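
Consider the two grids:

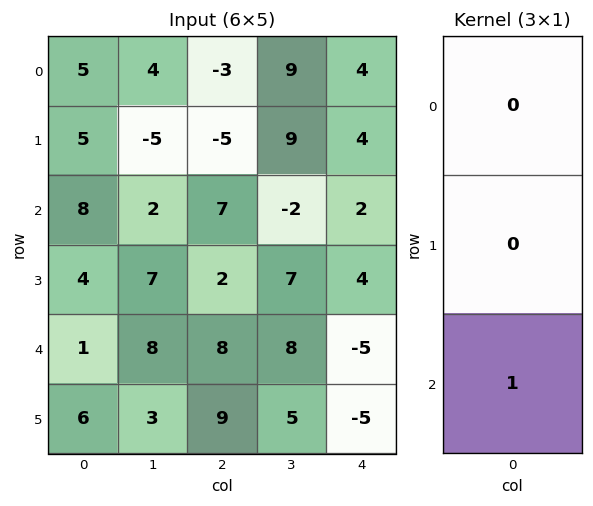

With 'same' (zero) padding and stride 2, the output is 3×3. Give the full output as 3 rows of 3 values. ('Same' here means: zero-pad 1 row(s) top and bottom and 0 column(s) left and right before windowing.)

Output[0,0]: The receptive field on the zero-padded input at this output position is [0 / 5 / 5]. Elementwise product with the kernel and sum: 5·1.
Output[0,1]: The receptive field on the zero-padded input at this output position is [0 / -3 / -5]. Elementwise product with the kernel and sum: -5·1.

5 -5 4
4 2 4
6 9 -5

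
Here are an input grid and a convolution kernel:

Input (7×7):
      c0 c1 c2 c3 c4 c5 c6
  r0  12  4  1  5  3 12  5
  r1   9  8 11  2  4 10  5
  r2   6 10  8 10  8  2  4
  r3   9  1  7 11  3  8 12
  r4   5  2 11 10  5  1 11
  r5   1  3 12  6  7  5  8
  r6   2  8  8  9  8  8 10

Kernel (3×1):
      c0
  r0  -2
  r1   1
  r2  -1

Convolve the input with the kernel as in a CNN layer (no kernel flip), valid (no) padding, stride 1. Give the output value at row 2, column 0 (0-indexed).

The receptive field on the input at this output position is [6 / 9 / 5]. Elementwise product with the kernel and sum: 6·-2 + 9·1 + 5·-1.

-8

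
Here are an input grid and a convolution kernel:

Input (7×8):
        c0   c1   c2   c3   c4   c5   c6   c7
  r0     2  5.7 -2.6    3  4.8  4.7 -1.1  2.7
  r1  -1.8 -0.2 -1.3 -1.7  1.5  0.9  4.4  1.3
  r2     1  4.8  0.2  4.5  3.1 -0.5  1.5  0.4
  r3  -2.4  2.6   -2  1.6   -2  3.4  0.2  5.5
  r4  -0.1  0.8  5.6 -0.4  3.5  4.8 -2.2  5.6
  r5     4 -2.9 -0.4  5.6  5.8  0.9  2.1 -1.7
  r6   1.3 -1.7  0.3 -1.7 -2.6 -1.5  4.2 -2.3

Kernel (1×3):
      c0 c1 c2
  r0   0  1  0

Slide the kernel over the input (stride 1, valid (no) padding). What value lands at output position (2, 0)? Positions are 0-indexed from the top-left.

4.8

The receptive field on the input at this output position is [1 4.8 0.2]. Elementwise product with the kernel and sum: 4.8·1.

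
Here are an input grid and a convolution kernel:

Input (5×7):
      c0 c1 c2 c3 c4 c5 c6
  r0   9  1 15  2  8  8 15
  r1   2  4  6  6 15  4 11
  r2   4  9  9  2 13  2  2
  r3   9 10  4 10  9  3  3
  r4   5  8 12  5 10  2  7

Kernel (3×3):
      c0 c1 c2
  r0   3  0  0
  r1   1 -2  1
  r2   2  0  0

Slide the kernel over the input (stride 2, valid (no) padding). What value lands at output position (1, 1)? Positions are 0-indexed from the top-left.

44

The receptive field on the input at this output position is [9 2 13 / 4 10 9 / 12 5 10]. Elementwise product with the kernel and sum: 9·3 + 4·1 + 10·-2 + 9·1 + 12·2.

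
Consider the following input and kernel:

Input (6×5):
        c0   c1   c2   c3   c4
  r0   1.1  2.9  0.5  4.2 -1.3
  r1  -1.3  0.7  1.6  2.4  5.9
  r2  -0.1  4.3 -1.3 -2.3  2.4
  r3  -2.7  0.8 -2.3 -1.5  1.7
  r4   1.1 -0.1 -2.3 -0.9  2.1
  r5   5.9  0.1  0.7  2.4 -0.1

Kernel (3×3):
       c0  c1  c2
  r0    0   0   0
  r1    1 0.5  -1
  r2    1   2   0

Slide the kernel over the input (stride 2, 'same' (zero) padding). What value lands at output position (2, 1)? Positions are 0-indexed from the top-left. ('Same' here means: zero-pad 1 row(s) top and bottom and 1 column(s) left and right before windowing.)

1.15

The receptive field on the zero-padded input at this output position is [0.8 -2.3 -1.5 / -0.1 -2.3 -0.9 / 0.1 0.7 2.4]. Elementwise product with the kernel and sum: -0.1·1 + -2.3·0.5 + -0.9·-1 + 0.1·1 + 0.7·2.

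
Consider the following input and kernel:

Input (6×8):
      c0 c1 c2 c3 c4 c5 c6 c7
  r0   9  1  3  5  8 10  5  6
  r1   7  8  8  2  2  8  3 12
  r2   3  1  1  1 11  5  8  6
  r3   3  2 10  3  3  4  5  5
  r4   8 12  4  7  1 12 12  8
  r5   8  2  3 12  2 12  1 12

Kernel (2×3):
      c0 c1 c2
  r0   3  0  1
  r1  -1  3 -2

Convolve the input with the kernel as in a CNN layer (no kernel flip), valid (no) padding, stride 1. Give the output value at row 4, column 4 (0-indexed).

47

The receptive field on the input at this output position is [1 12 12 / 2 12 1]. Elementwise product with the kernel and sum: 1·3 + 12·1 + 2·-1 + 12·3 + 1·-2.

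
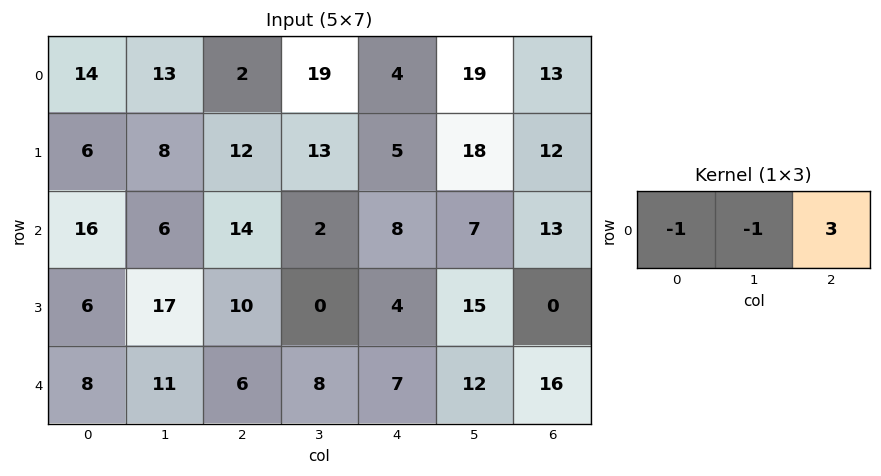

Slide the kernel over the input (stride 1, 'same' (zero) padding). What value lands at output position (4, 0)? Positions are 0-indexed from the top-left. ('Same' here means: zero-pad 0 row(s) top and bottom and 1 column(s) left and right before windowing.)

25

The receptive field on the zero-padded input at this output position is [0 8 11]. Elementwise product with the kernel and sum: 0·-1 + 8·-1 + 11·3.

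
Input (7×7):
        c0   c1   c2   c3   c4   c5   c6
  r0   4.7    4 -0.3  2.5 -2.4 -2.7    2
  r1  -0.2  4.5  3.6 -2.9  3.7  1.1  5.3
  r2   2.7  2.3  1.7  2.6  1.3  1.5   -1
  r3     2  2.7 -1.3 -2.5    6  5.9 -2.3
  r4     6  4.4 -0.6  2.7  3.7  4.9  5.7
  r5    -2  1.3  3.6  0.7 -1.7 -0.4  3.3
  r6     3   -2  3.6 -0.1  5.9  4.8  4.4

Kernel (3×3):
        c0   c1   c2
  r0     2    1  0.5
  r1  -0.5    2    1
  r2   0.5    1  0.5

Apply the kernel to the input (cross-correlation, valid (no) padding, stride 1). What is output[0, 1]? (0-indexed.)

The receptive field on the input at this output position is [4 -0.3 2.5 / 4.5 3.6 -2.9 / 2.3 1.7 2.6]. Elementwise product with the kernel and sum: 4·2 + -0.3·1 + 2.5·0.5 + 4.5·-0.5 + 3.6·2 + -2.9·1 + 2.3·0.5 + 1.7·1 + 2.6·0.5.

15.15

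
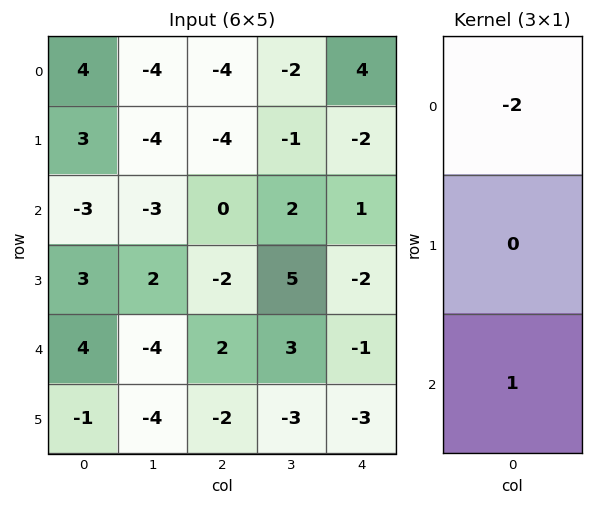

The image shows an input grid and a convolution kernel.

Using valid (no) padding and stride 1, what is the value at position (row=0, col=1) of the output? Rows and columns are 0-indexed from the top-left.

The receptive field on the input at this output position is [-4 / -4 / -3]. Elementwise product with the kernel and sum: -4·-2 + -3·1.

5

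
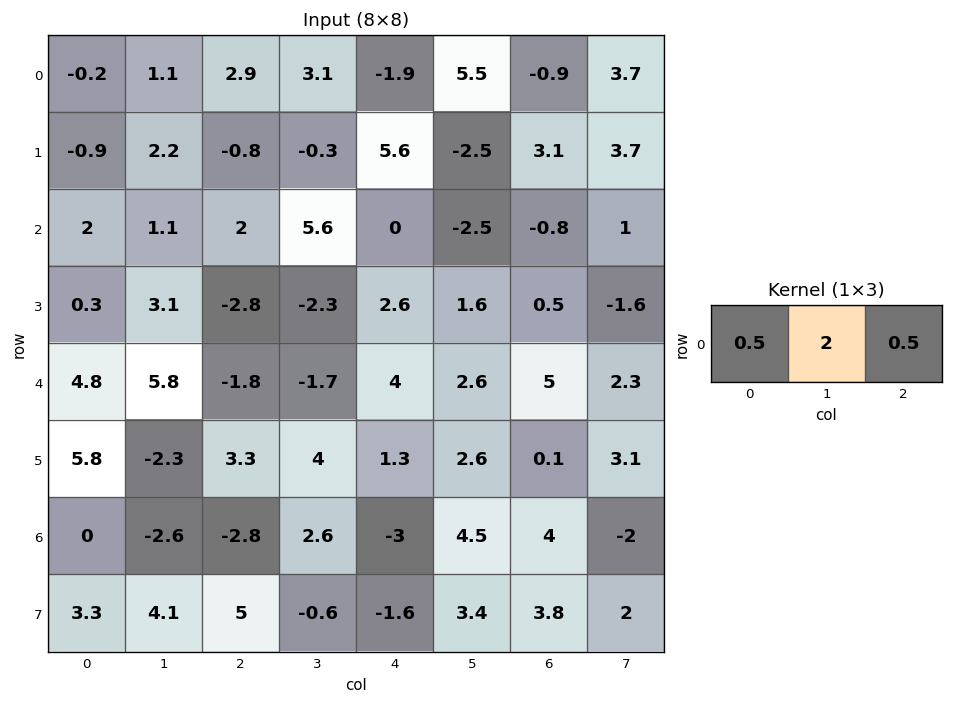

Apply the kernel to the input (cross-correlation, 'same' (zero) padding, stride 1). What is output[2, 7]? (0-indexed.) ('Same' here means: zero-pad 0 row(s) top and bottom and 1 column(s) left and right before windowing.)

1.6

The receptive field on the zero-padded input at this output position is [-0.8 1 0]. Elementwise product with the kernel and sum: -0.8·0.5 + 1·2 + 0·0.5.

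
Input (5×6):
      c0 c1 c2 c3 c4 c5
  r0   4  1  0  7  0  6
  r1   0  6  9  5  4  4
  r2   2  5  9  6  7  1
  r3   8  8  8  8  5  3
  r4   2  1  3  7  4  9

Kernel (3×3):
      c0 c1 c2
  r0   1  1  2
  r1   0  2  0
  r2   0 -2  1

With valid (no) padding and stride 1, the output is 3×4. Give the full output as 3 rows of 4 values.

16 21 12 14
26 35 23 24
42 43 35 26

Output[0,0]: The receptive field on the input at this output position is [4 1 0 / 0 6 9 / 2 5 9]. Elementwise product with the kernel and sum: 4·1 + 1·1 + 0·2 + 6·2 + 5·-2 + 9·1.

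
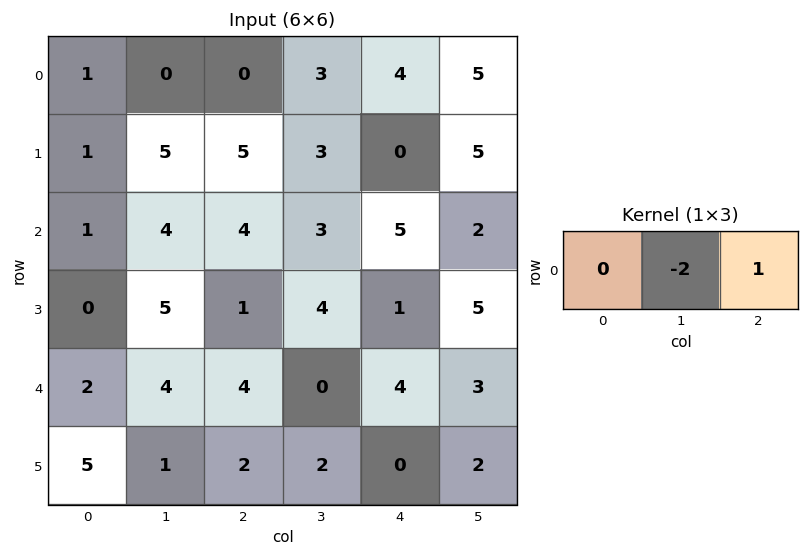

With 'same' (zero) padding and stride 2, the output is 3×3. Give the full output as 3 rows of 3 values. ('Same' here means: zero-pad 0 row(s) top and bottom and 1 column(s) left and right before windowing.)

Output[0,0]: The receptive field on the zero-padded input at this output position is [0 1 0]. Elementwise product with the kernel and sum: 1·-2 + 0·1.

-2 3 -3
2 -5 -8
0 -8 -5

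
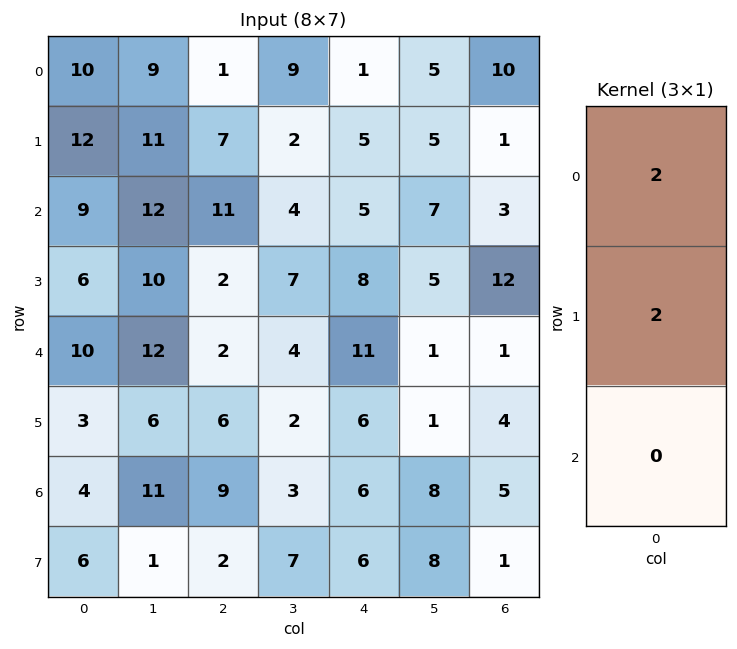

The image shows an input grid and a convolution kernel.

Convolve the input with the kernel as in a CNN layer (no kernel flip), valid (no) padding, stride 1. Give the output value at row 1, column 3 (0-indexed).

The receptive field on the input at this output position is [2 / 4 / 7]. Elementwise product with the kernel and sum: 2·2 + 4·2.

12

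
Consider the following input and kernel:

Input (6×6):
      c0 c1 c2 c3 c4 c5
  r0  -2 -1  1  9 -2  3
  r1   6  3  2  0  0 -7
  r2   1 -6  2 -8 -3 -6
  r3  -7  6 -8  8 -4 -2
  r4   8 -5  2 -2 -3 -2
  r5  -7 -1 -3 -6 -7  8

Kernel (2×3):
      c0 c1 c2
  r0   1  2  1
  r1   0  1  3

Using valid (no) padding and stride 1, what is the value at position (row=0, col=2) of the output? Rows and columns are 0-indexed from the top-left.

The receptive field on the input at this output position is [1 9 -2 / 2 0 0]. Elementwise product with the kernel and sum: 1·1 + 9·2 + -2·1 + 0·1 + 0·3.

17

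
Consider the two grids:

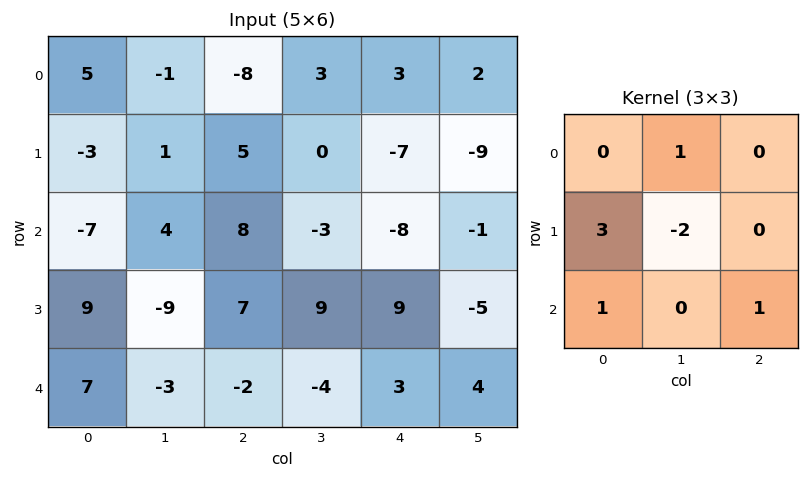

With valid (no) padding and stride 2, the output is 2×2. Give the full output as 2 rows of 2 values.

Output[0,0]: The receptive field on the input at this output position is [5 -1 -8 / -3 1 5 / -7 4 8]. Elementwise product with the kernel and sum: -1·1 + -3·3 + 1·-2 + -7·1 + 8·1.

-11 18
54 1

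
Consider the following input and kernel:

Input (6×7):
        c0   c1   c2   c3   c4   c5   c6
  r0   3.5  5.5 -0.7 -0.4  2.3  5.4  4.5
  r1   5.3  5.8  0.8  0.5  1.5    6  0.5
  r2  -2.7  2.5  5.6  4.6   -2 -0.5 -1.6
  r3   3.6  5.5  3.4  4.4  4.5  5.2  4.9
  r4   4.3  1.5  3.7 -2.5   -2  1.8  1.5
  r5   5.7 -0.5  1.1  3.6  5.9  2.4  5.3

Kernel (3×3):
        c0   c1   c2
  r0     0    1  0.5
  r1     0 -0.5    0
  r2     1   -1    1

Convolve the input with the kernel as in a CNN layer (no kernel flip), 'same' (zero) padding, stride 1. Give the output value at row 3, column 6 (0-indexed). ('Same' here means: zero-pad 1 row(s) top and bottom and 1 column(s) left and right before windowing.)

The receptive field on the zero-padded input at this output position is [-0.5 -1.6 0 / 5.2 4.9 0 / 1.8 1.5 0]. Elementwise product with the kernel and sum: -1.6·1 + 0·0.5 + 4.9·-0.5 + 1.8·1 + 1.5·-1 + 0·1.

-3.75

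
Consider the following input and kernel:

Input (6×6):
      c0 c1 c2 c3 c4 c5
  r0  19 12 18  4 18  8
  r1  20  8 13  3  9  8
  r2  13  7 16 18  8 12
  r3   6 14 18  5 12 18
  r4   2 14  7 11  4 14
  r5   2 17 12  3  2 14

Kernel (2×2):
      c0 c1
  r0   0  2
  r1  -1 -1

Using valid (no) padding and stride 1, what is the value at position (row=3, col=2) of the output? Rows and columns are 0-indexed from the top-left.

The receptive field on the input at this output position is [18 5 / 7 11]. Elementwise product with the kernel and sum: 5·2 + 7·-1 + 11·-1.

-8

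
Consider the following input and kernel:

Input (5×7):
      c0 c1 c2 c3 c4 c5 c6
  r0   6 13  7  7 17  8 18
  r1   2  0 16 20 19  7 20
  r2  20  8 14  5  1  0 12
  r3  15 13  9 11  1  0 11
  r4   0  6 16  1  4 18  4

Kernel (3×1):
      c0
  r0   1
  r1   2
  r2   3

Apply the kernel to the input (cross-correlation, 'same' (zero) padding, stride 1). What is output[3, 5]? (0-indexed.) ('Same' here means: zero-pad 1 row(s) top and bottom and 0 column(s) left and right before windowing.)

The receptive field on the zero-padded input at this output position is [0 / 0 / 18]. Elementwise product with the kernel and sum: 0·1 + 0·2 + 18·3.

54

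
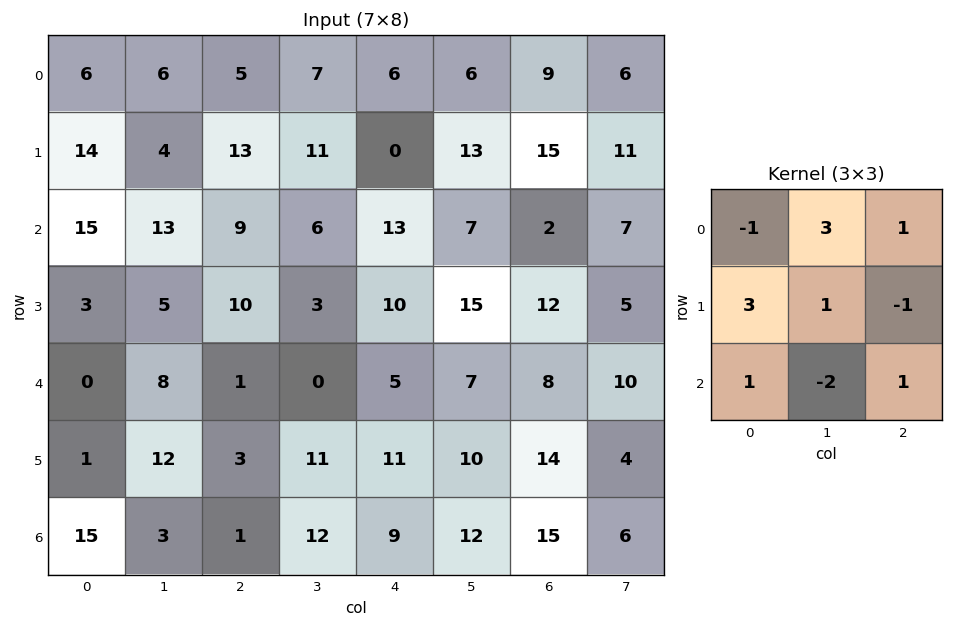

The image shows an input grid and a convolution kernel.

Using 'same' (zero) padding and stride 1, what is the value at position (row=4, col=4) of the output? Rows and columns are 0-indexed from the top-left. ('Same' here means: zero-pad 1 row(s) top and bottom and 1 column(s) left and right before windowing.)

The receptive field on the zero-padded input at this output position is [3 10 15 / 0 5 7 / 11 11 10]. Elementwise product with the kernel and sum: 3·-1 + 10·3 + 15·1 + 0·3 + 5·1 + 7·-1 + 11·1 + 11·-2 + 10·1.

39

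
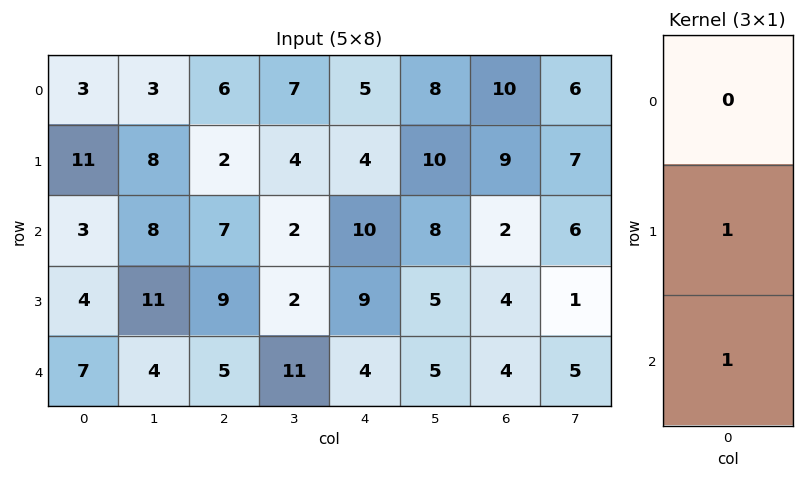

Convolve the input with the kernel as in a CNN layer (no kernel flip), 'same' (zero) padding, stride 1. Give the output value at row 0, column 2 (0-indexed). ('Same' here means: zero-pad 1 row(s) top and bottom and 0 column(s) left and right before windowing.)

The receptive field on the zero-padded input at this output position is [0 / 6 / 2]. Elementwise product with the kernel and sum: 6·1 + 2·1.

8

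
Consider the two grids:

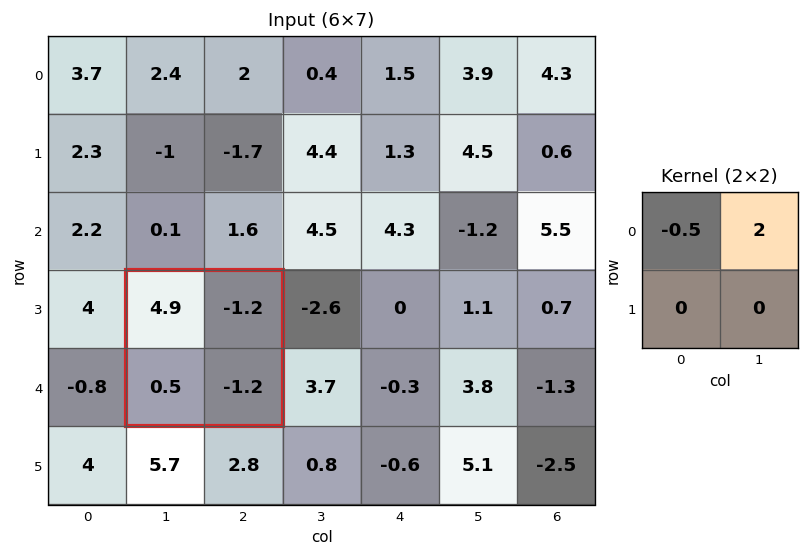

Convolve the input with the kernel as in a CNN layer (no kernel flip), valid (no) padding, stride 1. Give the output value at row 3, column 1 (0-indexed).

-4.85

The receptive field on the input at this output position is [4.9 -1.2 / 0.5 -1.2]. Elementwise product with the kernel and sum: 4.9·-0.5 + -1.2·2.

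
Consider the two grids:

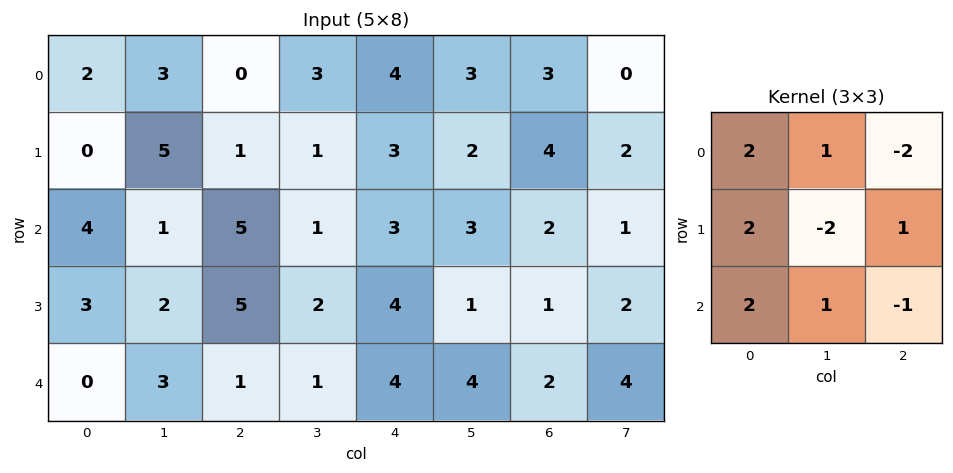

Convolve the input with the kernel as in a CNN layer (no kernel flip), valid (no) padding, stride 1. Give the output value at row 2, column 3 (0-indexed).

-2

The receptive field on the input at this output position is [1 3 3 / 2 4 1 / 1 4 4]. Elementwise product with the kernel and sum: 1·2 + 3·1 + 3·-2 + 2·2 + 4·-2 + 1·1 + 1·2 + 4·1 + 4·-1.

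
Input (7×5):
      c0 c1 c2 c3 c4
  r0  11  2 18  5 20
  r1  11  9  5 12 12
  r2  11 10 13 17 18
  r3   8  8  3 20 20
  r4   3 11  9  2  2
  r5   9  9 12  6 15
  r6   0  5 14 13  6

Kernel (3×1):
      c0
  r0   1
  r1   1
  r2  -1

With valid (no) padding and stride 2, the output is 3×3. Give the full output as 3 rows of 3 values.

Output[0,0]: The receptive field on the input at this output position is [11 / 11 / 11]. Elementwise product with the kernel and sum: 11·1 + 11·1 + 11·-1.
Output[0,1]: The receptive field on the input at this output position is [18 / 5 / 13]. Elementwise product with the kernel and sum: 18·1 + 5·1 + 13·-1.

11 10 14
16 7 36
12 7 11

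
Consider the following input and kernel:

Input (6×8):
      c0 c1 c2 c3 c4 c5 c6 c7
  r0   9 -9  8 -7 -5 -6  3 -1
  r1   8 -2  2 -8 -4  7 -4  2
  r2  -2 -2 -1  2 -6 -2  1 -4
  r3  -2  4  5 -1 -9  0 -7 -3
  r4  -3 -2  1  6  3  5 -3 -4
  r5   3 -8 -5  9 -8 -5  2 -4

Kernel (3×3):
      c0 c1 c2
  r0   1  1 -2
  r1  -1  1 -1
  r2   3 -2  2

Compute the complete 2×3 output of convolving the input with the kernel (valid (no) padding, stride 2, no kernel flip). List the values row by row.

-32 -14 -14
-4 13 -1

Output[0,0]: The receptive field on the input at this output position is [9 -9 8 / 8 -2 2 / -2 -2 -1]. Elementwise product with the kernel and sum: 9·1 + -9·1 + 8·-2 + 8·-1 + -2·1 + 2·-1 + -2·3 + -2·-2 + -1·2.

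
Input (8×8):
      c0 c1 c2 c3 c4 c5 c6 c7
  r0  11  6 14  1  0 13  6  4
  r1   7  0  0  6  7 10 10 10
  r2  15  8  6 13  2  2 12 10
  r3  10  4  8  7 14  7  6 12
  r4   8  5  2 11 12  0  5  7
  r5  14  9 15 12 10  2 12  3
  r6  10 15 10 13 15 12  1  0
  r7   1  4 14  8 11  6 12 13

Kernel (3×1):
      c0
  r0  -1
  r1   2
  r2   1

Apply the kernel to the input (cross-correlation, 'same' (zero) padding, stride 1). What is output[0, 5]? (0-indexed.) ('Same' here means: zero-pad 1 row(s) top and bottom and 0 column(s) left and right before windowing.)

The receptive field on the zero-padded input at this output position is [0 / 13 / 10]. Elementwise product with the kernel and sum: 0·-1 + 13·2 + 10·1.

36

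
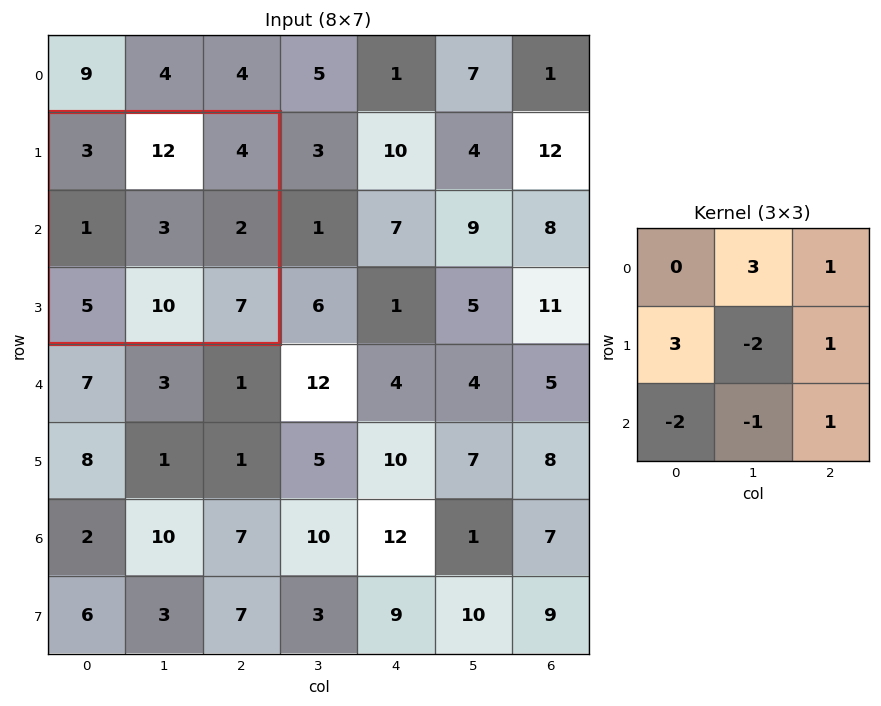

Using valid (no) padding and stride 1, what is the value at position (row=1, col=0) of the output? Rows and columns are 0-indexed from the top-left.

The receptive field on the input at this output position is [3 12 4 / 1 3 2 / 5 10 7]. Elementwise product with the kernel and sum: 12·3 + 4·1 + 1·3 + 3·-2 + 2·1 + 5·-2 + 10·-1 + 7·1.

26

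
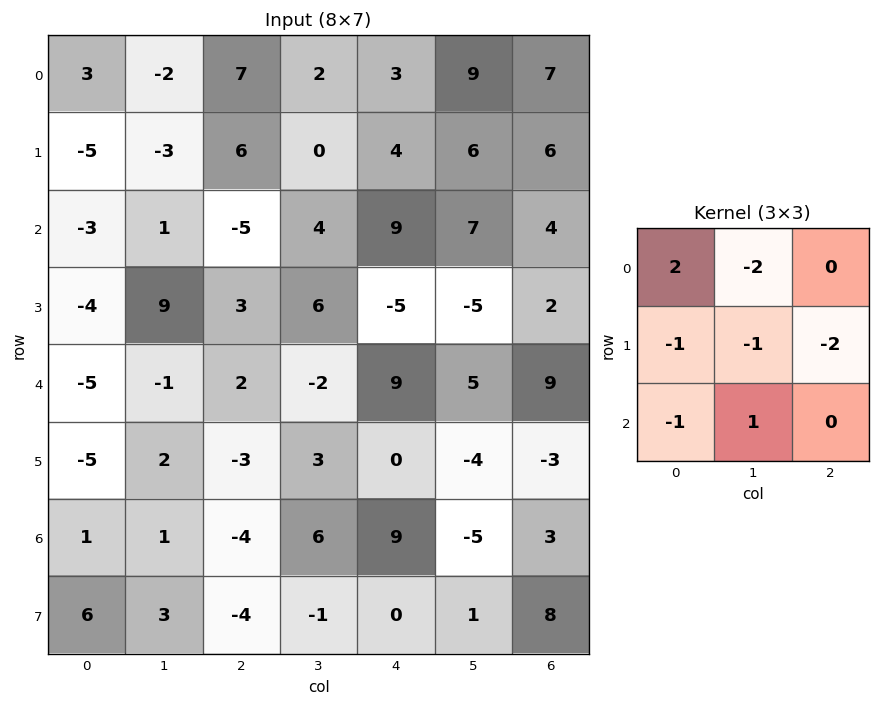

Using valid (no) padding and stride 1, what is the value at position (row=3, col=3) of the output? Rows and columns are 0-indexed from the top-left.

The receptive field on the input at this output position is [6 -5 -5 / -2 9 5 / 3 0 -4]. Elementwise product with the kernel and sum: 6·2 + -5·-2 + -2·-1 + 9·-1 + 5·-2 + 3·-1 + 0·1.

2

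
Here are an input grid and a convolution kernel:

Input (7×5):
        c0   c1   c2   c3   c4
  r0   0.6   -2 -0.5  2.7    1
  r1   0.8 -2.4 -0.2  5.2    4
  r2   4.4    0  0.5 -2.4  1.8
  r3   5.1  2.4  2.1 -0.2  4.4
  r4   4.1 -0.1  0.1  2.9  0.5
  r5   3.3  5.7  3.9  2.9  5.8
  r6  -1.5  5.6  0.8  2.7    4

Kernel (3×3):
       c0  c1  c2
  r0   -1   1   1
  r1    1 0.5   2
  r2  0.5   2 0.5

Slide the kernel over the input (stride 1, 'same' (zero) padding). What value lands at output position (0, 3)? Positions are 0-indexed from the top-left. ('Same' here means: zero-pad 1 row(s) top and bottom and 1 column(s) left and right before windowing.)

The receptive field on the zero-padded input at this output position is [0 0 0 / -0.5 2.7 1 / -0.2 5.2 4]. Elementwise product with the kernel and sum: 0·-1 + 0·1 + 0·1 + -0.5·1 + 2.7·0.5 + 1·2 + -0.2·0.5 + 5.2·2 + 4·0.5.

15.15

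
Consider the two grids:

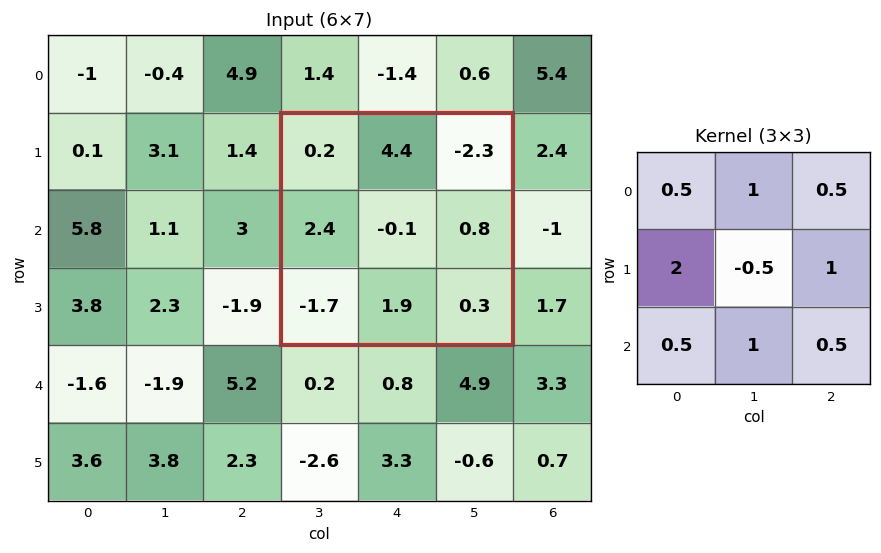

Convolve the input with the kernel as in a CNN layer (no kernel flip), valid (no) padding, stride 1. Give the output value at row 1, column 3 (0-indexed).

10.2

The receptive field on the input at this output position is [0.2 4.4 -2.3 / 2.4 -0.1 0.8 / -1.7 1.9 0.3]. Elementwise product with the kernel and sum: 0.2·0.5 + 4.4·1 + -2.3·0.5 + 2.4·2 + -0.1·-0.5 + 0.8·1 + -1.7·0.5 + 1.9·1 + 0.3·0.5.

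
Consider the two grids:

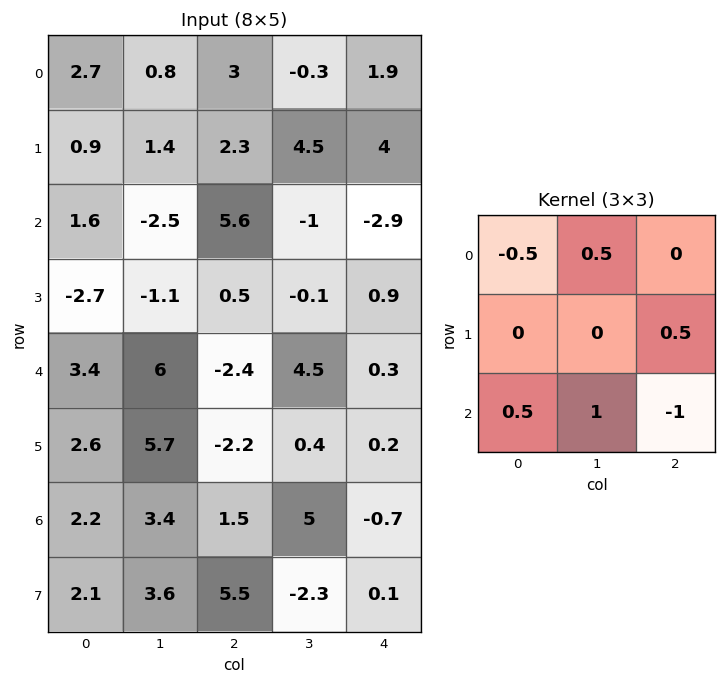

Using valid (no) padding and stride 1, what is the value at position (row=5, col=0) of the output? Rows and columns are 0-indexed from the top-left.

1.45

The receptive field on the input at this output position is [2.6 5.7 -2.2 / 2.2 3.4 1.5 / 2.1 3.6 5.5]. Elementwise product with the kernel and sum: 2.6·-0.5 + 5.7·0.5 + 1.5·0.5 + 2.1·0.5 + 3.6·1 + 5.5·-1.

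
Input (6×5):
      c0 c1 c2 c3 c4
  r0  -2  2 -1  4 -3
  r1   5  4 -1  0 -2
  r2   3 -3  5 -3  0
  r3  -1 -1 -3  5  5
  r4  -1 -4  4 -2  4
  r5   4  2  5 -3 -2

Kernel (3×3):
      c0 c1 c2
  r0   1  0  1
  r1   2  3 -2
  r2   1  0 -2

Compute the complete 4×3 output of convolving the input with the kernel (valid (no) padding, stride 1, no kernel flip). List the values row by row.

Output[0,0]: The receptive field on the input at this output position is [-2 2 -1 / 5 4 -1 / 3 -3 5]. Elementwise product with the kernel and sum: -2·1 + -1·1 + 5·2 + 4·3 + -1·-2 + 3·1 + 5·-2.
Output[0,1]: The receptive field on the input at this output position is [2 -1 4 / 4 -1 0 / -3 5 -3]. Elementwise product with the kernel and sum: 2·1 + 4·1 + 4·2 + -1·3 + 0·-2 + -3·1 + -3·-2.

14 14 3
-4 8 -15
0 -27 0
-32 20 5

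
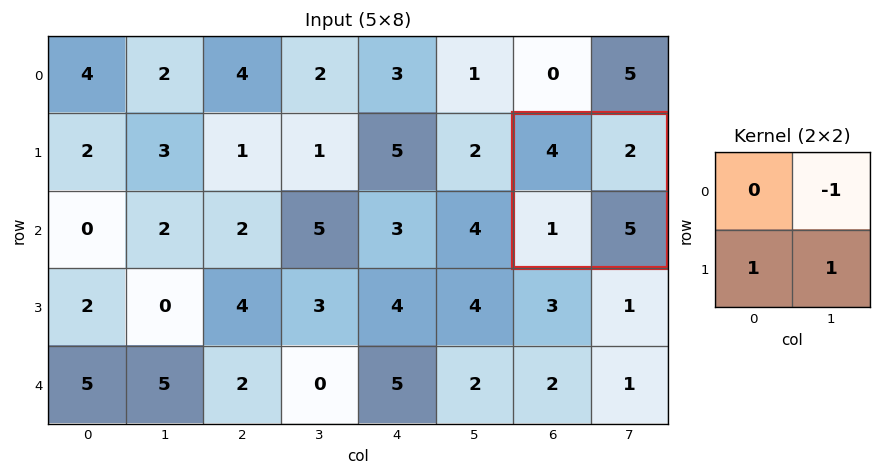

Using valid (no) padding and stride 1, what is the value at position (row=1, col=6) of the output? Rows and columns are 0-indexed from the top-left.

4

The receptive field on the input at this output position is [4 2 / 1 5]. Elementwise product with the kernel and sum: 2·-1 + 1·1 + 5·1.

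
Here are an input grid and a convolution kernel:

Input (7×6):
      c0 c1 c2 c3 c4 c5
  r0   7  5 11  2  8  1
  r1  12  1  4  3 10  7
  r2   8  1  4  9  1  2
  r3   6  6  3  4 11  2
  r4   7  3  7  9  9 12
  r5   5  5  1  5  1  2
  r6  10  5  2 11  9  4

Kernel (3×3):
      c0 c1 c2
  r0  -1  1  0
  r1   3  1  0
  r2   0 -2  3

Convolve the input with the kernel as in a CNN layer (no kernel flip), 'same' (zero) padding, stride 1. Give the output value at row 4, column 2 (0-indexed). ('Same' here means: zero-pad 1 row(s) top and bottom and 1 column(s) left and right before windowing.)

26

The receptive field on the zero-padded input at this output position is [6 3 4 / 3 7 9 / 5 1 5]. Elementwise product with the kernel and sum: 6·-1 + 3·1 + 3·3 + 7·1 + 1·-2 + 5·3.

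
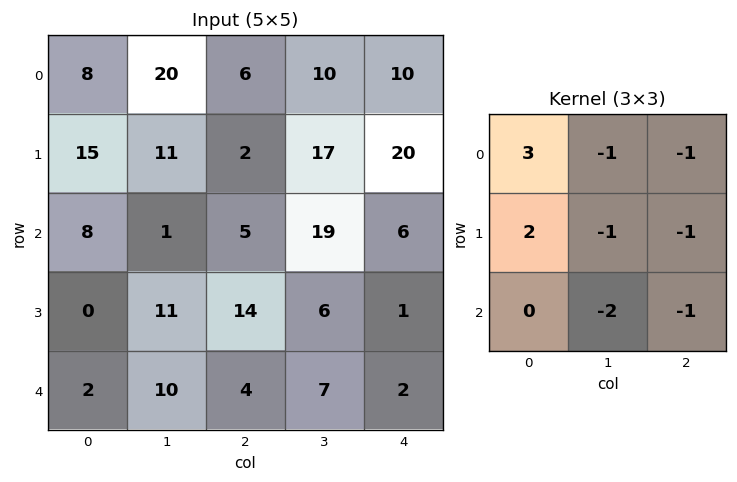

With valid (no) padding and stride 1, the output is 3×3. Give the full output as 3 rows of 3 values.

Output[0,0]: The receptive field on the input at this output position is [8 20 6 / 15 11 2 / 8 1 5]. Elementwise product with the kernel and sum: 8·3 + 20·-1 + 6·-1 + 15·2 + 11·-1 + 2·-1 + 1·-2 + 5·-1.
Output[0,1]: The receptive field on the input at this output position is [20 6 10 / 11 2 17 / 1 5 19]. Elementwise product with the kernel and sum: 20·3 + 6·-1 + 10·-1 + 11·2 + 2·-1 + 17·-1 + 5·-2 + 19·-1.

8 18 -79
6 -42 -59
-31 -34 -5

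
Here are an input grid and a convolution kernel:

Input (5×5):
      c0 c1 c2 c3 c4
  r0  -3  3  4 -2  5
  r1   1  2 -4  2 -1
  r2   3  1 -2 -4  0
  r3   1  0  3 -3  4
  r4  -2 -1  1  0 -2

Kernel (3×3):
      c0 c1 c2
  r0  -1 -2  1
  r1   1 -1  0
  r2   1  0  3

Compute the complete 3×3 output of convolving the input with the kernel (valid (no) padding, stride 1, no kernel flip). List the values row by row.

Output[0,0]: The receptive field on the input at this output position is [-3 3 4 / 1 2 -4 / 3 1 -2]. Elementwise product with the kernel and sum: -3·-1 + 3·-2 + 4·1 + 1·1 + 2·-1 + 3·1 + -2·3.
Output[0,1]: The receptive field on the input at this output position is [3 4 -2 / 2 -4 2 / 1 -2 -4]. Elementwise product with the kernel and sum: 3·-1 + 4·-2 + -2·1 + 2·1 + -4·-1 + 1·1 + -4·3.

-3 -18 -3
3 2 16
-5 -5 11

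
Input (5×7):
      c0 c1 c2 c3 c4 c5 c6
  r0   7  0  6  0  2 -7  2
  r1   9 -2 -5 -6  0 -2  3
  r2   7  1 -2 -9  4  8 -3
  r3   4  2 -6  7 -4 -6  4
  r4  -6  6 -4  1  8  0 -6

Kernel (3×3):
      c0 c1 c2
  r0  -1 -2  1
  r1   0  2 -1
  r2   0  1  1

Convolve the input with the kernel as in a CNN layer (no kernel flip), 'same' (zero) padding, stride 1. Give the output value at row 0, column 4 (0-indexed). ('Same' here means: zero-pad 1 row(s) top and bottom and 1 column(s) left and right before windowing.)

9

The receptive field on the zero-padded input at this output position is [0 0 0 / 0 2 -7 / -6 0 -2]. Elementwise product with the kernel and sum: 0·-1 + 0·-2 + 0·1 + 2·2 + -7·-1 + 0·1 + -2·1.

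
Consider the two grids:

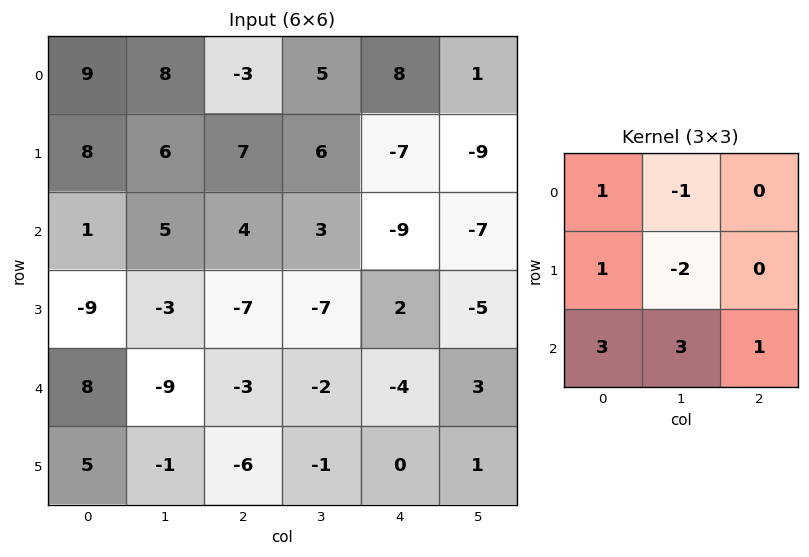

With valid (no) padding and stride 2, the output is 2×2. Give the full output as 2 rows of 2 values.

19 -1
-13 -11

Output[0,0]: The receptive field on the input at this output position is [9 8 -3 / 8 6 7 / 1 5 4]. Elementwise product with the kernel and sum: 9·1 + 8·-1 + 8·1 + 6·-2 + 1·3 + 5·3 + 4·1.
Output[0,1]: The receptive field on the input at this output position is [-3 5 8 / 7 6 -7 / 4 3 -9]. Elementwise product with the kernel and sum: -3·1 + 5·-1 + 7·1 + 6·-2 + 4·3 + 3·3 + -9·1.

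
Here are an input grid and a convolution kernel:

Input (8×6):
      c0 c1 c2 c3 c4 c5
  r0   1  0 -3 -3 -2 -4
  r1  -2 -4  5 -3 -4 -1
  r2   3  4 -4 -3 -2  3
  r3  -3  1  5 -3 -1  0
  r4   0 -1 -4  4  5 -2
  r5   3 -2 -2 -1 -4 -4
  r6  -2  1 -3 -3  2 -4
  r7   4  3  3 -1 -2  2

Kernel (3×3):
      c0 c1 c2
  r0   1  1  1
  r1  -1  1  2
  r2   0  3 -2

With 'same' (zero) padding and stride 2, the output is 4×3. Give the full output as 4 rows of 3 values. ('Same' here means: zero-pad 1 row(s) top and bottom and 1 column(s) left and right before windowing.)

3 12 -17
-6 5 -4
9 4 -11
7 -4 -22

Output[0,0]: The receptive field on the zero-padded input at this output position is [0 0 0 / 0 1 0 / 0 -2 -4]. Elementwise product with the kernel and sum: 0·1 + 0·1 + 0·1 + 0·-1 + 1·1 + 0·2 + -2·3 + -4·-2.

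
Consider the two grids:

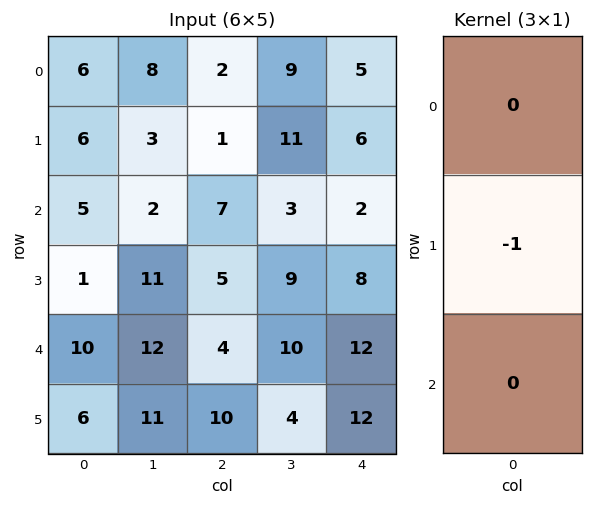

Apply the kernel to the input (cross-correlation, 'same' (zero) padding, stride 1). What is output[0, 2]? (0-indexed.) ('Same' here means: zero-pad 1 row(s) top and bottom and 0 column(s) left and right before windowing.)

The receptive field on the zero-padded input at this output position is [0 / 2 / 1]. Elementwise product with the kernel and sum: 2·-1.

-2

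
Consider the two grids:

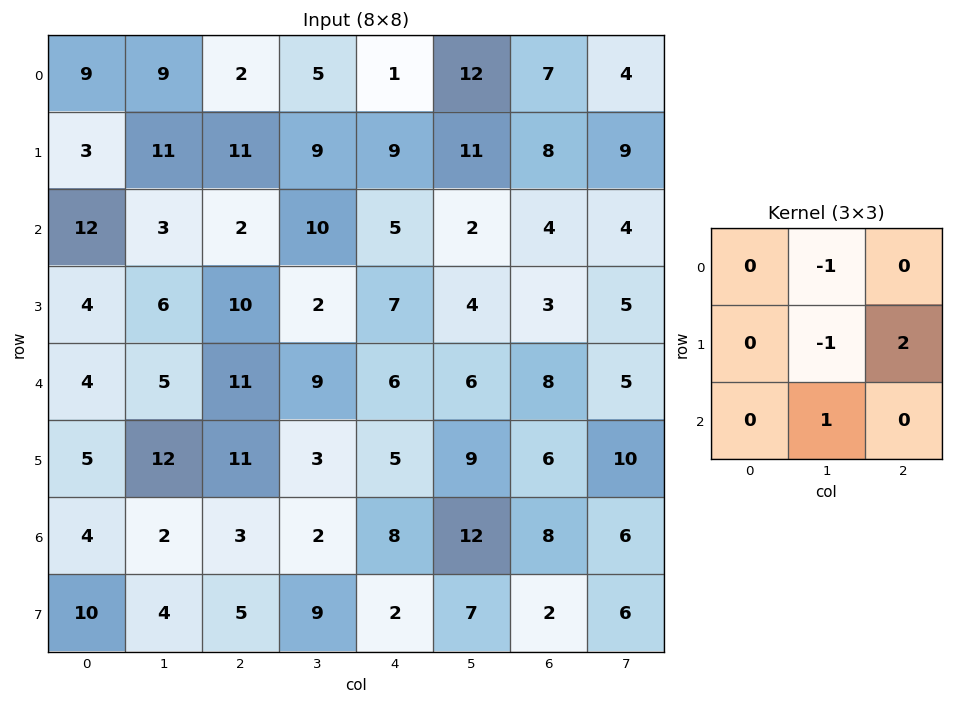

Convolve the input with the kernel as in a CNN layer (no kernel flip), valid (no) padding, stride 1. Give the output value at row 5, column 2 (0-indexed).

20

The receptive field on the input at this output position is [11 3 5 / 3 2 8 / 5 9 2]. Elementwise product with the kernel and sum: 3·-1 + 2·-1 + 8·2 + 9·1.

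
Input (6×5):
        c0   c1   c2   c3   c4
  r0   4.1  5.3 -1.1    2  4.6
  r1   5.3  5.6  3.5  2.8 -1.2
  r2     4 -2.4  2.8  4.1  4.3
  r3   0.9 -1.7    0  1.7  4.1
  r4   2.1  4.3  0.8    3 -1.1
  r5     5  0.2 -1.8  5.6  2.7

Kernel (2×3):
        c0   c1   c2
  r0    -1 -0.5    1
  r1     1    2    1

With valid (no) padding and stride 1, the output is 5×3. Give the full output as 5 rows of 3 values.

12.15 12.65 12.6
-2.6 2.75 9.2
-2.5 5.1 6.95
11.45 12.3 8.95
0.15 0.5 8.7

Output[0,0]: The receptive field on the input at this output position is [4.1 5.3 -1.1 / 5.3 5.6 3.5]. Elementwise product with the kernel and sum: 4.1·-1 + 5.3·-0.5 + -1.1·1 + 5.3·1 + 5.6·2 + 3.5·1.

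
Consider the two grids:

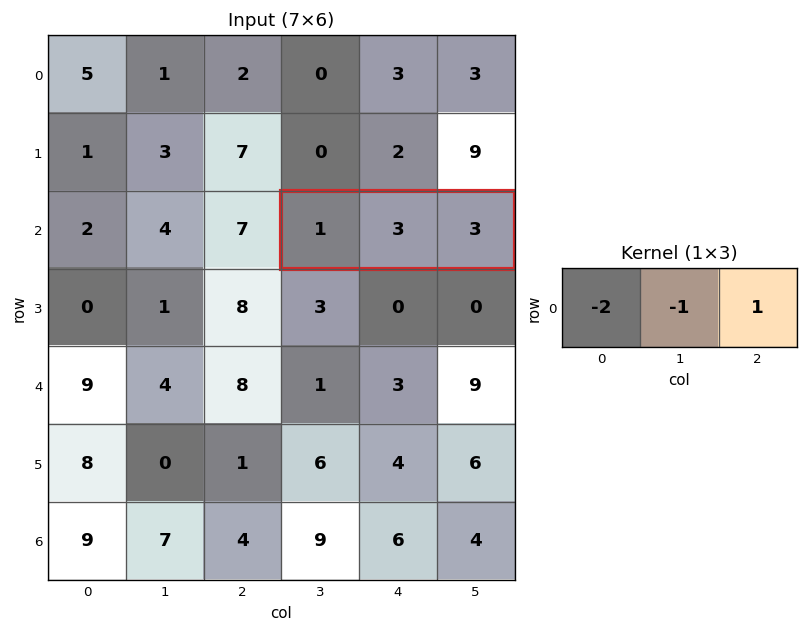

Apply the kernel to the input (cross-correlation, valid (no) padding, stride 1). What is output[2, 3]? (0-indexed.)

The receptive field on the input at this output position is [1 3 3]. Elementwise product with the kernel and sum: 1·-2 + 3·-1 + 3·1.

-2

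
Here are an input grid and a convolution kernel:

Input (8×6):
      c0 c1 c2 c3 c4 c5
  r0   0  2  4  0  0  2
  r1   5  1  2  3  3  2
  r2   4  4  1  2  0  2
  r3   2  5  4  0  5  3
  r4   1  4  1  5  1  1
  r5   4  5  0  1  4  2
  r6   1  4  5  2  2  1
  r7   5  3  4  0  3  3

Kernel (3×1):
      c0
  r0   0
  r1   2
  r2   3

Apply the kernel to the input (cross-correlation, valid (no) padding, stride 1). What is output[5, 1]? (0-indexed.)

The receptive field on the input at this output position is [5 / 4 / 3]. Elementwise product with the kernel and sum: 4·2 + 3·3.

17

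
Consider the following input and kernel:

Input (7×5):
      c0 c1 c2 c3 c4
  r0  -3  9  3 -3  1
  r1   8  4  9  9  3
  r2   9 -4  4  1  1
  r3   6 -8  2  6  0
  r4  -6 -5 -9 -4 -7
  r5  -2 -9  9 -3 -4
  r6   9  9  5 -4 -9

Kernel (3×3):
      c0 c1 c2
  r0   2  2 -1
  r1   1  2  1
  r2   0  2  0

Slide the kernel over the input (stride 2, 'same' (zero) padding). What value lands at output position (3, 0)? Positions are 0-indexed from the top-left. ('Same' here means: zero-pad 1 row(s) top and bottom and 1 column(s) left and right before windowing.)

The receptive field on the zero-padded input at this output position is [0 -2 -9 / 0 9 9 / 0 0 0]. Elementwise product with the kernel and sum: 0·2 + -2·2 + -9·-1 + 0·1 + 9·2 + 9·1 + 0·2.

32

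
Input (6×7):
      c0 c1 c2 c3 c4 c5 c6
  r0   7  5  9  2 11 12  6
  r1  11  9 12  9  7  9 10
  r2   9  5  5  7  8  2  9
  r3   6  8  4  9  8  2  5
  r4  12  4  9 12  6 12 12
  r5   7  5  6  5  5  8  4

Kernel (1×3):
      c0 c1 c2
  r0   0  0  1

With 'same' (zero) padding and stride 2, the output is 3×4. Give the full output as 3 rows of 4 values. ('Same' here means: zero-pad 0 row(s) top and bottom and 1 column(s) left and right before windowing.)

5 2 12 0
5 7 2 0
4 12 12 0

Output[0,0]: The receptive field on the zero-padded input at this output position is [0 7 5]. Elementwise product with the kernel and sum: 5·1.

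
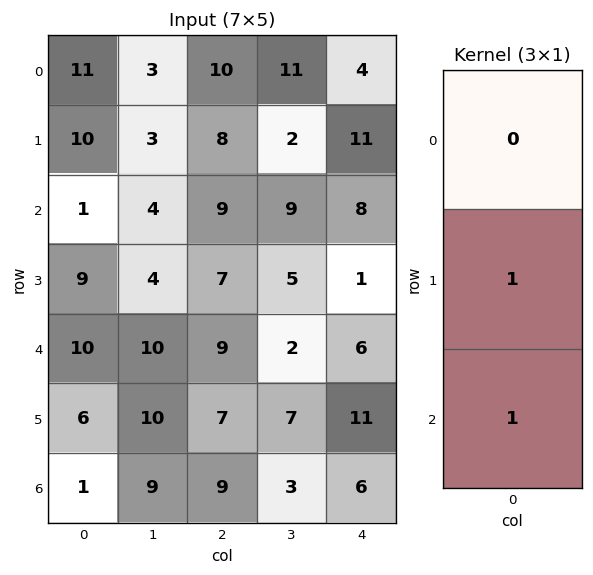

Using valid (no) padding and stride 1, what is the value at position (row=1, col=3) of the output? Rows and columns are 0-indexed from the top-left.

The receptive field on the input at this output position is [2 / 9 / 5]. Elementwise product with the kernel and sum: 9·1 + 5·1.

14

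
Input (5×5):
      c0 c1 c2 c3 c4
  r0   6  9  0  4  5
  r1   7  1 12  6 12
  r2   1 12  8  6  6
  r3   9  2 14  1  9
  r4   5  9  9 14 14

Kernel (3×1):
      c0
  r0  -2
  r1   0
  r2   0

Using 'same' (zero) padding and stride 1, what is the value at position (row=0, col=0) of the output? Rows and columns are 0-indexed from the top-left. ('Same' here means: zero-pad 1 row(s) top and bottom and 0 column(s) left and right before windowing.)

0

The receptive field on the zero-padded input at this output position is [0 / 6 / 7]. Elementwise product with the kernel and sum: 0·-2.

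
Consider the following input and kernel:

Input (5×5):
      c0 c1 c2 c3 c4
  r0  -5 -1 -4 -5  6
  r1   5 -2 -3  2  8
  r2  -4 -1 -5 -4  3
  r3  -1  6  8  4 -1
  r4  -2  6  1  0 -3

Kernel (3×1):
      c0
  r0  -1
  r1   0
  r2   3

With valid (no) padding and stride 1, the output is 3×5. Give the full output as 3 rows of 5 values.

-7 -2 -11 -7 3
-8 20 27 10 -11
-2 19 8 4 -12

Output[0,0]: The receptive field on the input at this output position is [-5 / 5 / -4]. Elementwise product with the kernel and sum: -5·-1 + -4·3.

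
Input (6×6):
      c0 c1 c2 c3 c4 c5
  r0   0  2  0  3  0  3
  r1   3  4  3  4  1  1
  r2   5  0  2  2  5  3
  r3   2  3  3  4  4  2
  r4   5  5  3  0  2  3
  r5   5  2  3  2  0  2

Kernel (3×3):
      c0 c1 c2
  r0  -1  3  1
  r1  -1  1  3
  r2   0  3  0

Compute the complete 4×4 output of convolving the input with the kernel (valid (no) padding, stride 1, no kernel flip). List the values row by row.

Output[0,0]: The receptive field on the input at this output position is [0 2 0 / 3 4 3 / 5 0 2]. Elementwise product with the kernel and sum: 0·-1 + 2·3 + 0·1 + 3·-1 + 4·1 + 3·3 + 0·3.
Output[0,1]: The receptive field on the input at this output position is [2 0 3 / 4 3 4 / 0 2 2]. Elementwise product with the kernel and sum: 2·-1 + 0·3 + 3·1 + 4·-1 + 3·1 + 4·3 + 2·3.

16 18 19 15
22 26 37 24
22 29 22 28
25 17 22 21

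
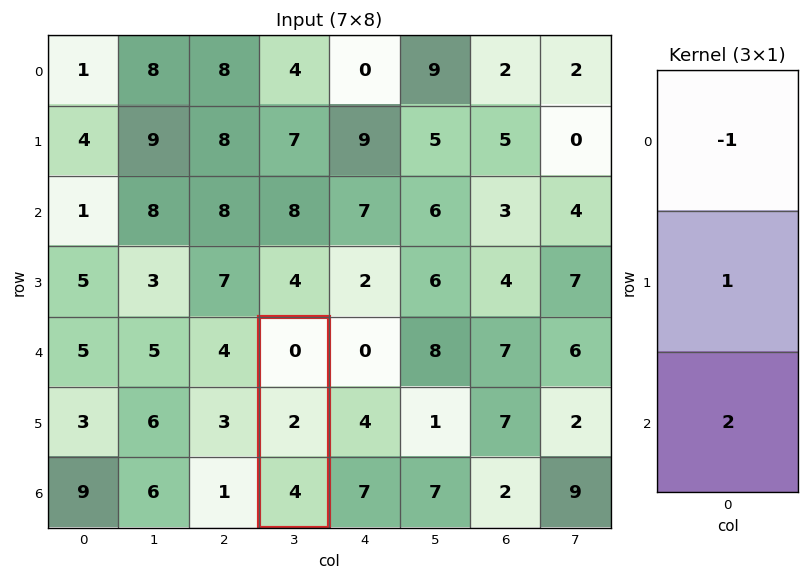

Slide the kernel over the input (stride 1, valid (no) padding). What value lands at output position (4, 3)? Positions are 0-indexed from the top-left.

10

The receptive field on the input at this output position is [0 / 2 / 4]. Elementwise product with the kernel and sum: 0·-1 + 2·1 + 4·2.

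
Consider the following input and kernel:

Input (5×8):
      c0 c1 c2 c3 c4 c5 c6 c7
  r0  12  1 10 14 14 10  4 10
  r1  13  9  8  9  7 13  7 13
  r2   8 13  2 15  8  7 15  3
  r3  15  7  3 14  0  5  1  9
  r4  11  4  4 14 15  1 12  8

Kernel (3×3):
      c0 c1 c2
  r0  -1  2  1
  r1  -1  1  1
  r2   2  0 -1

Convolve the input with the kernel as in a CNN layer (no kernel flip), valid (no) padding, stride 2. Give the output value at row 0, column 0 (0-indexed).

18

The receptive field on the input at this output position is [12 1 10 / 13 9 8 / 8 13 2]. Elementwise product with the kernel and sum: 12·-1 + 1·2 + 10·1 + 13·-1 + 9·1 + 8·1 + 8·2 + 2·-1.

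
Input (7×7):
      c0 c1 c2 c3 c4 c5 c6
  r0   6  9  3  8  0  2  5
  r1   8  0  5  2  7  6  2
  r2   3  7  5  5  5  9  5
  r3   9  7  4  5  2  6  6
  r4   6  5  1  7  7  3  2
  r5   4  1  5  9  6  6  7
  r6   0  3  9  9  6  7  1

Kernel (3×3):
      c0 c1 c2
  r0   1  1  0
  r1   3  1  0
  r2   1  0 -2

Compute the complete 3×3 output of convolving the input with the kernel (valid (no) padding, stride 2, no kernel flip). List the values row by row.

32 23 24
48 14 29
6 29 38

Output[0,0]: The receptive field on the input at this output position is [6 9 3 / 8 0 5 / 3 7 5]. Elementwise product with the kernel and sum: 6·1 + 9·1 + 8·3 + 0·1 + 3·1 + 5·-2.
Output[0,1]: The receptive field on the input at this output position is [3 8 0 / 5 2 7 / 5 5 5]. Elementwise product with the kernel and sum: 3·1 + 8·1 + 5·3 + 2·1 + 5·1 + 5·-2.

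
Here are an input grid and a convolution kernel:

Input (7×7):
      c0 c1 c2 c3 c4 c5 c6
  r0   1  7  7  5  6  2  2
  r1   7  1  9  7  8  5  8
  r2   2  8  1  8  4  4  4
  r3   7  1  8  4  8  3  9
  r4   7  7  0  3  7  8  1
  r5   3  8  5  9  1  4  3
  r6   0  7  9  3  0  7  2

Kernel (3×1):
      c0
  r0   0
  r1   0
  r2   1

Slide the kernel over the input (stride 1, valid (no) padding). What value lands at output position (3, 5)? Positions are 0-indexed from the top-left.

4

The receptive field on the input at this output position is [3 / 8 / 4]. Elementwise product with the kernel and sum: 4·1.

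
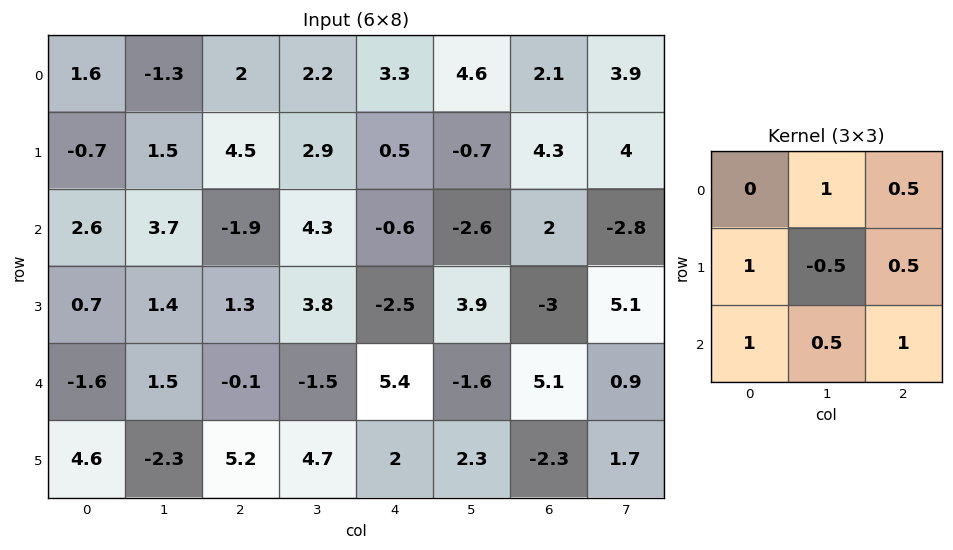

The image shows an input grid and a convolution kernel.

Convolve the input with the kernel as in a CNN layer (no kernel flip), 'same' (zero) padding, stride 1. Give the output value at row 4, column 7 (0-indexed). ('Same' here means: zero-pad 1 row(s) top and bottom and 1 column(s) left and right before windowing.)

8.3

The receptive field on the zero-padded input at this output position is [-3 5.1 0 / 5.1 0.9 0 / -2.3 1.7 0]. Elementwise product with the kernel and sum: 5.1·1 + 0·0.5 + 5.1·1 + 0.9·-0.5 + 0·0.5 + -2.3·1 + 1.7·0.5 + 0·1.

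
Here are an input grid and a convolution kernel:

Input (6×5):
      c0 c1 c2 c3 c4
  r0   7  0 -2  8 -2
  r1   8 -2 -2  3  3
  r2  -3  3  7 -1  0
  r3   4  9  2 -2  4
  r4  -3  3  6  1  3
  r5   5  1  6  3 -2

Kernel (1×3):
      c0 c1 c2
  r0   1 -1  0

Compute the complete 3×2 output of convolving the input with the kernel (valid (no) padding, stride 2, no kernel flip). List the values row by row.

7 -10
-6 8
-6 5

Output[0,0]: The receptive field on the input at this output position is [7 0 -2]. Elementwise product with the kernel and sum: 7·1 + 0·-1.
Output[0,1]: The receptive field on the input at this output position is [-2 8 -2]. Elementwise product with the kernel and sum: -2·1 + 8·-1.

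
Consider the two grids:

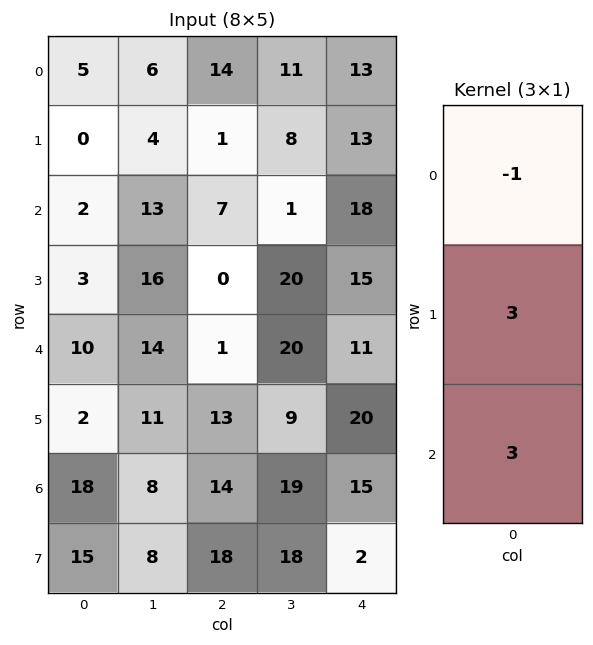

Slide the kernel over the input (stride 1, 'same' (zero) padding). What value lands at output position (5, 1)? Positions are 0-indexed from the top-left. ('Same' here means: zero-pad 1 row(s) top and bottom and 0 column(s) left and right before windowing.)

The receptive field on the zero-padded input at this output position is [14 / 11 / 8]. Elementwise product with the kernel and sum: 14·-1 + 11·3 + 8·3.

43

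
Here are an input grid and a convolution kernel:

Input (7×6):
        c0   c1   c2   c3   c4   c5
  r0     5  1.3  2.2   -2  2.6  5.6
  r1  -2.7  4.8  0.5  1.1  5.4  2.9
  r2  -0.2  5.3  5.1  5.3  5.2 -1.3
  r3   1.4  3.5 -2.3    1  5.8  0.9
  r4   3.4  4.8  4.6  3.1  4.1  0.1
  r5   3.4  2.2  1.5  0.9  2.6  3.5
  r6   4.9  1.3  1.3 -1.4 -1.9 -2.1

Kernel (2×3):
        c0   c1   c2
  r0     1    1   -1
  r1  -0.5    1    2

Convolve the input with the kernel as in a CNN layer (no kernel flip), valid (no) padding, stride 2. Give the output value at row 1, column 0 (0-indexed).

-1.8

The receptive field on the input at this output position is [-0.2 5.3 5.1 / 1.4 3.5 -2.3]. Elementwise product with the kernel and sum: -0.2·1 + 5.3·1 + 5.1·-1 + 1.4·-0.5 + 3.5·1 + -2.3·2.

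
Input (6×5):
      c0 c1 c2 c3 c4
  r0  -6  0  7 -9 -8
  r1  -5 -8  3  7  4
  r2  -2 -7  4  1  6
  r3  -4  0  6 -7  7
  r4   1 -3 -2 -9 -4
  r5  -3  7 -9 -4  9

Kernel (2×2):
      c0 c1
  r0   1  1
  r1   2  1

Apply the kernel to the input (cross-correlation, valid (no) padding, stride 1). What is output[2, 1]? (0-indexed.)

The receptive field on the input at this output position is [-7 4 / 0 6]. Elementwise product with the kernel and sum: -7·1 + 4·1 + 0·2 + 6·1.

3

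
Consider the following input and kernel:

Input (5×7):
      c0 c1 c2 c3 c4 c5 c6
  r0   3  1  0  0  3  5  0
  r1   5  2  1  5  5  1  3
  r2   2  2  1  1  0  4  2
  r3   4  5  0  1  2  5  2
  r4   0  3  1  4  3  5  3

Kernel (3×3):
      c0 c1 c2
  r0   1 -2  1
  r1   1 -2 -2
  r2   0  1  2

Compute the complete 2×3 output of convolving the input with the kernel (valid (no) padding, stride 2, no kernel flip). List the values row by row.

4 -15 -2
-2 3 -7

Output[0,0]: The receptive field on the input at this output position is [3 1 0 / 5 2 1 / 2 2 1]. Elementwise product with the kernel and sum: 3·1 + 1·-2 + 0·1 + 5·1 + 2·-2 + 1·-2 + 2·1 + 1·2.
Output[0,1]: The receptive field on the input at this output position is [0 0 3 / 1 5 5 / 1 1 0]. Elementwise product with the kernel and sum: 0·1 + 0·-2 + 3·1 + 1·1 + 5·-2 + 5·-2 + 1·1 + 0·2.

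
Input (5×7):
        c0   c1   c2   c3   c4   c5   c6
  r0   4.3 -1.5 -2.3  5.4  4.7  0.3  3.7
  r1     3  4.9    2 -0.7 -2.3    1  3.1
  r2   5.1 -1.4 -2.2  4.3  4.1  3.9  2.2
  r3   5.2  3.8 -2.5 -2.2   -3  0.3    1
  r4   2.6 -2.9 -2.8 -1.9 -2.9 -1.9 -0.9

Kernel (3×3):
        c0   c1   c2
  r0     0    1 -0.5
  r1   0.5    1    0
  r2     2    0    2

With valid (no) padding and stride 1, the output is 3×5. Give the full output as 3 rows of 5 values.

11.85 5.25 7.15 18.3 10.9
10.45 2.65 -7.35 -0.35 1.4
5.7 -14.55 -12.6 -9.55 -6

Output[0,0]: The receptive field on the input at this output position is [4.3 -1.5 -2.3 / 3 4.9 2 / 5.1 -1.4 -2.2]. Elementwise product with the kernel and sum: -1.5·1 + -2.3·-0.5 + 3·0.5 + 4.9·1 + 5.1·2 + -2.2·2.
Output[0,1]: The receptive field on the input at this output position is [-1.5 -2.3 5.4 / 4.9 2 -0.7 / -1.4 -2.2 4.3]. Elementwise product with the kernel and sum: -2.3·1 + 5.4·-0.5 + 4.9·0.5 + 2·1 + -1.4·2 + 4.3·2.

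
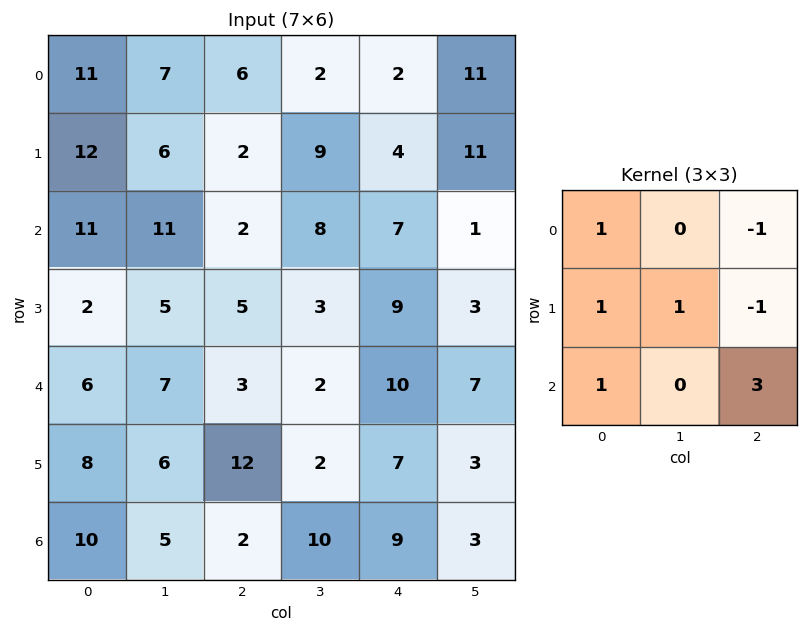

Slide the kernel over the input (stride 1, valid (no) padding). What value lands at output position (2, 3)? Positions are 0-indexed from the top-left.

39

The receptive field on the input at this output position is [8 7 1 / 3 9 3 / 2 10 7]. Elementwise product with the kernel and sum: 8·1 + 1·-1 + 3·1 + 9·1 + 3·-1 + 2·1 + 7·3.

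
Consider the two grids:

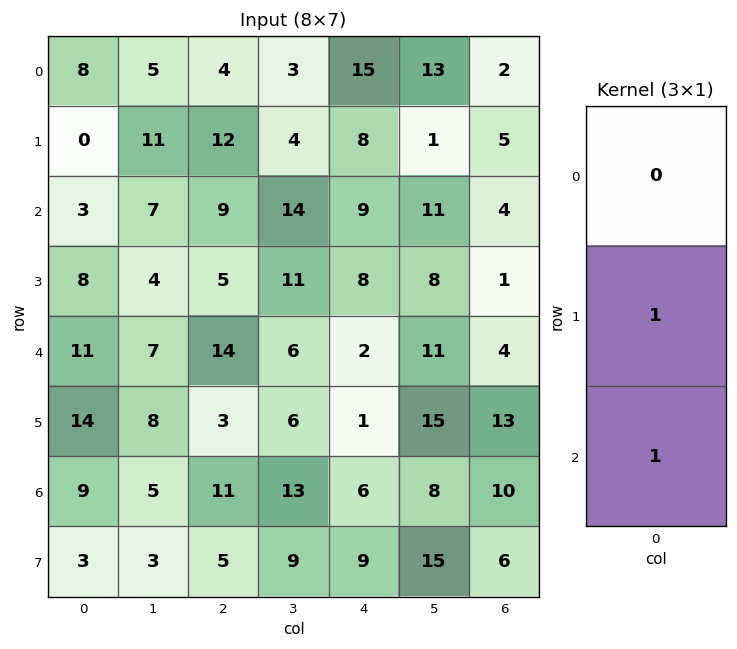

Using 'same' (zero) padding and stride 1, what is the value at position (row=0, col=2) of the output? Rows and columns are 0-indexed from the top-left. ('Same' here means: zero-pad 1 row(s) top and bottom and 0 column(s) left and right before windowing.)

The receptive field on the zero-padded input at this output position is [0 / 4 / 12]. Elementwise product with the kernel and sum: 4·1 + 12·1.

16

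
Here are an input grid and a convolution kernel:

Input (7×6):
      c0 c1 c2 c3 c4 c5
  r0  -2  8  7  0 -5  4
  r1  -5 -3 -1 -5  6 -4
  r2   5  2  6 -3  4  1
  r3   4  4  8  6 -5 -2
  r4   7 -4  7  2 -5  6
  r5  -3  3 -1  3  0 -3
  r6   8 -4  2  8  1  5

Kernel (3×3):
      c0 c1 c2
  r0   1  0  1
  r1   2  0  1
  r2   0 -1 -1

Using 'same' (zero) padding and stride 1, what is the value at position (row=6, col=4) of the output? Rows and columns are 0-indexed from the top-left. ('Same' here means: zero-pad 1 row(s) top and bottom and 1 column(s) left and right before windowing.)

21

The receptive field on the zero-padded input at this output position is [3 0 -3 / 8 1 5 / 0 0 0]. Elementwise product with the kernel and sum: 3·1 + -3·1 + 8·2 + 5·1 + 0·-1 + 0·-1.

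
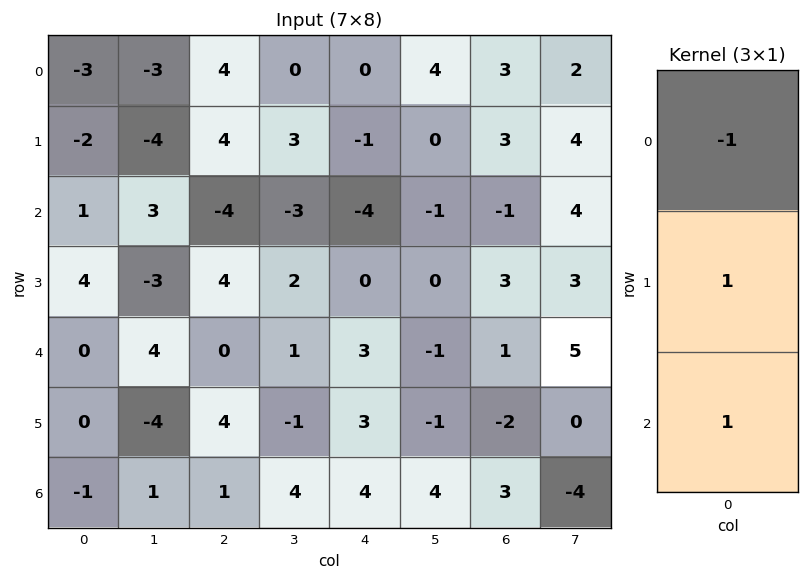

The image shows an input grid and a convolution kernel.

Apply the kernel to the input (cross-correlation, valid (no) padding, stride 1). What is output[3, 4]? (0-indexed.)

6

The receptive field on the input at this output position is [0 / 3 / 3]. Elementwise product with the kernel and sum: 0·-1 + 3·1 + 3·1.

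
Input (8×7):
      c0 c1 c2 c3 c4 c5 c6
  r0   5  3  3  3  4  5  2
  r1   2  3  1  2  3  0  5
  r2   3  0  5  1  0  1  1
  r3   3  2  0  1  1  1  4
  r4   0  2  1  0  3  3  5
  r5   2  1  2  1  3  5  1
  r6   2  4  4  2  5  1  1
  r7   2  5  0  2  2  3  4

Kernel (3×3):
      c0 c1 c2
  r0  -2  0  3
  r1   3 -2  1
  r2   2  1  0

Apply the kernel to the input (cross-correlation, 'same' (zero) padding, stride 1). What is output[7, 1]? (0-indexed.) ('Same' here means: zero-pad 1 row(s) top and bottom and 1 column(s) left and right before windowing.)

The receptive field on the zero-padded input at this output position is [2 4 4 / 2 5 0 / 0 0 0]. Elementwise product with the kernel and sum: 2·-2 + 4·3 + 2·3 + 5·-2 + 0·1 + 0·2 + 0·1.

4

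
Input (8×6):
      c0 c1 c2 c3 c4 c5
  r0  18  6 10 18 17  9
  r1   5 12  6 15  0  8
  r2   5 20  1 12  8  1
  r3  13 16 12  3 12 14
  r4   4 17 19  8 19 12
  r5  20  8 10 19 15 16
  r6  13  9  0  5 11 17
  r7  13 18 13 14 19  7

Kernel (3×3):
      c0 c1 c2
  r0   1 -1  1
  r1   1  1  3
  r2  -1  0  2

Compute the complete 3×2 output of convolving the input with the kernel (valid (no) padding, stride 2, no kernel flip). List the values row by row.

Output[0,0]: The receptive field on the input at this output position is [18 6 10 / 5 12 6 / 5 20 1]. Elementwise product with the kernel and sum: 18·1 + 6·-1 + 10·1 + 5·1 + 12·1 + 6·3 + 5·-1 + 1·2.
Output[0,1]: The receptive field on the input at this output position is [10 18 17 / 6 15 0 / 1 12 8]. Elementwise product with the kernel and sum: 10·1 + 18·-1 + 17·1 + 6·1 + 15·1 + 0·3 + 1·-1 + 8·2.

54 45
85 67
51 126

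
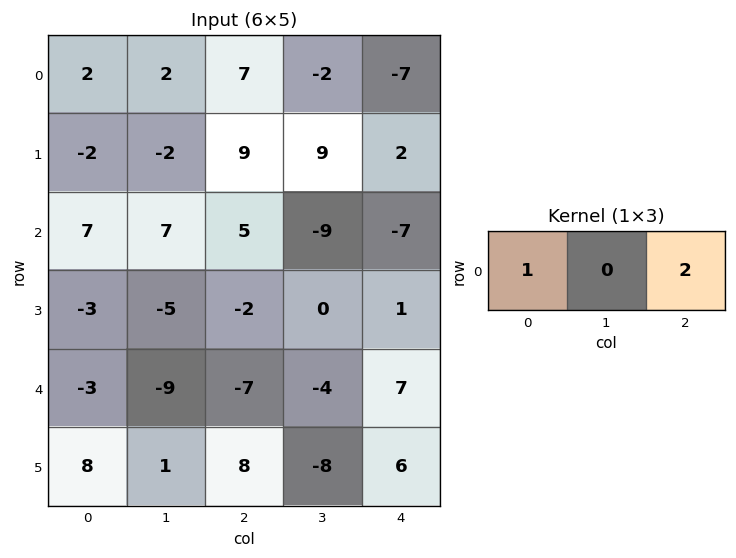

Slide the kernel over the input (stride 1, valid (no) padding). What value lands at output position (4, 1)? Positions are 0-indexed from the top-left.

The receptive field on the input at this output position is [-9 -7 -4]. Elementwise product with the kernel and sum: -9·1 + -4·2.

-17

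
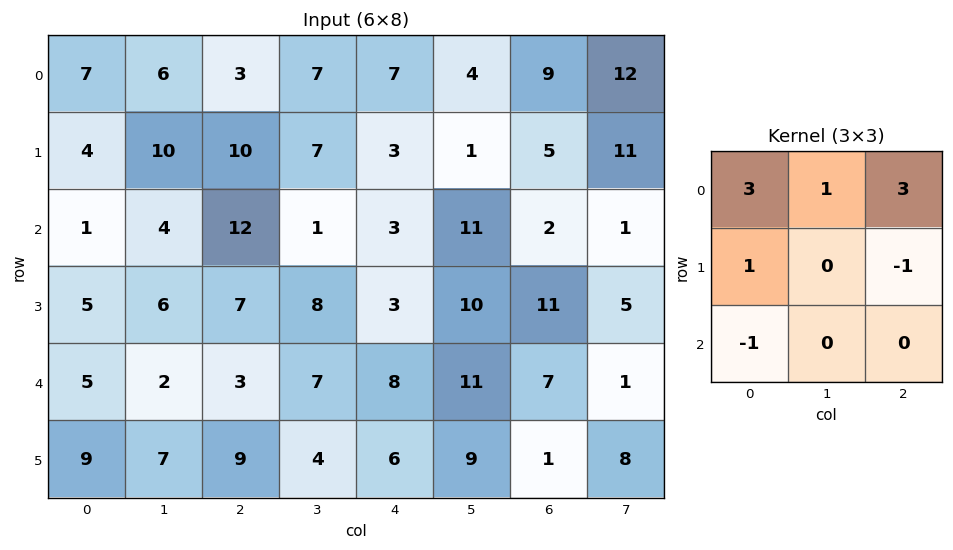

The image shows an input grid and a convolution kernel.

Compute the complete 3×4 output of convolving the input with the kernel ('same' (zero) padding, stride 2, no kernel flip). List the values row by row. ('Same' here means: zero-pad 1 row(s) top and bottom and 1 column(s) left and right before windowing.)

Output[0,0]: The receptive field on the zero-padded input at this output position is [0 0 0 / 0 7 6 / 0 4 10]. Elementwise product with the kernel and sum: 0·3 + 0·1 + 0·3 + 0·1 + 6·-1 + 0·-1.

-6 -11 -4 -9
30 58 9 41
21 37 49 57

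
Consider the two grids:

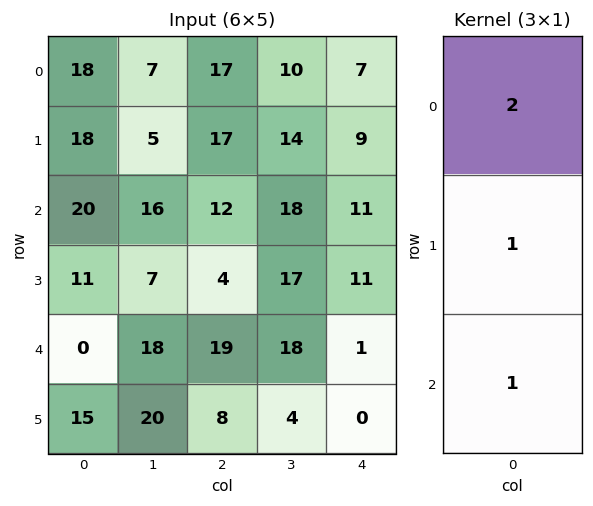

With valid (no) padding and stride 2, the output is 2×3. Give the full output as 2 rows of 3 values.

Output[0,0]: The receptive field on the input at this output position is [18 / 18 / 20]. Elementwise product with the kernel and sum: 18·2 + 18·1 + 20·1.

74 63 34
51 47 34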